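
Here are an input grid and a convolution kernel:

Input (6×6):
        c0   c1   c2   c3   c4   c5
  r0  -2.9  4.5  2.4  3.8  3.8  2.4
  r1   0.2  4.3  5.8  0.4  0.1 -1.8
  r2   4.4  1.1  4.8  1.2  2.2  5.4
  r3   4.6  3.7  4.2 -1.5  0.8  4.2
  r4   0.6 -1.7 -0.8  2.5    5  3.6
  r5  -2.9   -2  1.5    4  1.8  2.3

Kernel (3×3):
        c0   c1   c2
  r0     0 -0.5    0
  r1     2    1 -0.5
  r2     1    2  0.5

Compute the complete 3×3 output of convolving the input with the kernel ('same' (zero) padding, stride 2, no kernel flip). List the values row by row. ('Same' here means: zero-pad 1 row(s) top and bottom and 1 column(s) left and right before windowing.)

-2.6 25.6 9.9
14.8 14.85 4.05
-7.65 -4.55 16.55

Output[0,0]: The receptive field on the zero-padded input at this output position is [0 0 0 / 0 -2.9 4.5 / 0 0.2 4.3]. Elementwise product with the kernel and sum: 0·-0.5 + 0·2 + -2.9·1 + 4.5·-0.5 + 0·1 + 0.2·2 + 4.3·0.5.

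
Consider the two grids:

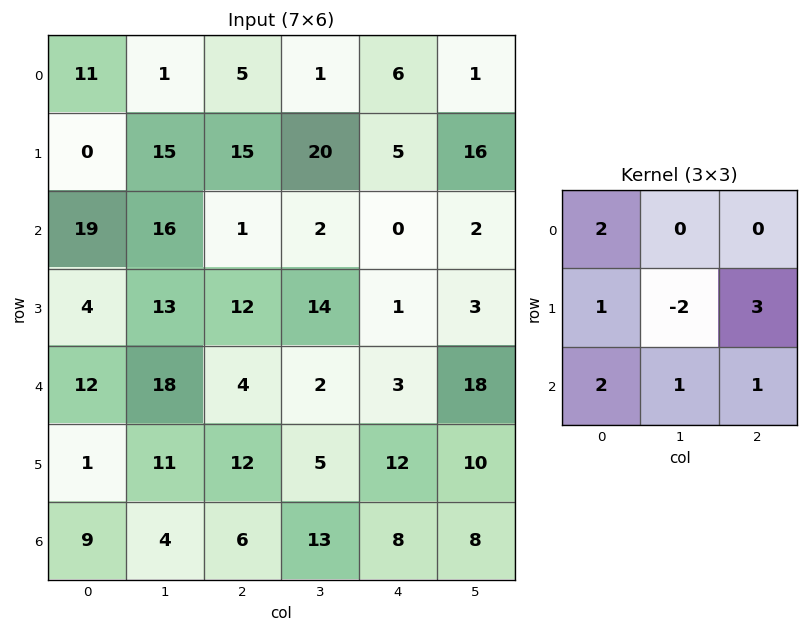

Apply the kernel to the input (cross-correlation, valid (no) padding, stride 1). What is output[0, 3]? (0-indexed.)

66

The receptive field on the input at this output position is [1 6 1 / 20 5 16 / 2 0 2]. Elementwise product with the kernel and sum: 1·2 + 20·1 + 5·-2 + 16·3 + 2·2 + 0·1 + 2·1.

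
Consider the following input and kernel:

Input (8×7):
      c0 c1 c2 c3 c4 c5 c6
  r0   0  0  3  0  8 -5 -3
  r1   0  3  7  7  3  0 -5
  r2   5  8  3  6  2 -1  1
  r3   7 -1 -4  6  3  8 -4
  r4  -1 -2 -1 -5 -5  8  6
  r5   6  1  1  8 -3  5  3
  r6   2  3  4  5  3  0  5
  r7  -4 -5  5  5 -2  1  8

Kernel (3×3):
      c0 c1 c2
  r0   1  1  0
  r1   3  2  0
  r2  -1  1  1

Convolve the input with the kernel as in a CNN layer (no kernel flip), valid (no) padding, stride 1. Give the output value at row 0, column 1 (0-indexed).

27

The receptive field on the input at this output position is [0 3 0 / 3 7 7 / 8 3 6]. Elementwise product with the kernel and sum: 0·1 + 3·1 + 3·3 + 7·2 + 8·-1 + 3·1 + 6·1.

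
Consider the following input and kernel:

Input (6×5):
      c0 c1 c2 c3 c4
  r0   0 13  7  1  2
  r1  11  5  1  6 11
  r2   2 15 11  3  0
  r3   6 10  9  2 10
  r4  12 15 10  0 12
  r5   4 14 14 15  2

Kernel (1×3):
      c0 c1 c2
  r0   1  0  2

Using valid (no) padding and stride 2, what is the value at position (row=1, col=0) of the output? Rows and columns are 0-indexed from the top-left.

The receptive field on the input at this output position is [2 15 11]. Elementwise product with the kernel and sum: 2·1 + 11·2.

24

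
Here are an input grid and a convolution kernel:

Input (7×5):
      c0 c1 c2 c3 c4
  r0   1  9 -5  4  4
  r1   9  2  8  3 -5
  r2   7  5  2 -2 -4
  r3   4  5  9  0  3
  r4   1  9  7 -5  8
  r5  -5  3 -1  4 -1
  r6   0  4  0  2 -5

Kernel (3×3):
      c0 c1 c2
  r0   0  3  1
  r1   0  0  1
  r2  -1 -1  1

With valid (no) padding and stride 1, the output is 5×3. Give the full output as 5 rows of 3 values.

Output[0,0]: The receptive field on the input at this output position is [1 9 -5 / 9 2 8 / 7 5 2]. Elementwise product with the kernel and sum: 9·3 + -5·1 + 8·1 + 7·-1 + 5·-1 + 2·1.
Output[0,1]: The receptive field on the input at this output position is [9 -5 4 / 2 8 3 / 5 2 -2]. Elementwise product with the kernel and sum: -5·3 + 4·1 + 3·1 + 5·-1 + 2·-1 + -2·1.

20 -17 7
16 11 -6
23 -17 -1
32 24 7
29 18 -15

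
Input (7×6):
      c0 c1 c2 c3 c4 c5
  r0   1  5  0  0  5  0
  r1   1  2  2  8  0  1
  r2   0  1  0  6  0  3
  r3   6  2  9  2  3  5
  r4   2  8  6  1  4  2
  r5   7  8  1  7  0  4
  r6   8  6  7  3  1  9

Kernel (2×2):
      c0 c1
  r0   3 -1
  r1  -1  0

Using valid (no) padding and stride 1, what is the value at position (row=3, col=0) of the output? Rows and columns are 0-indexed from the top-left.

The receptive field on the input at this output position is [6 2 / 2 8]. Elementwise product with the kernel and sum: 6·3 + 2·-1 + 2·-1.

14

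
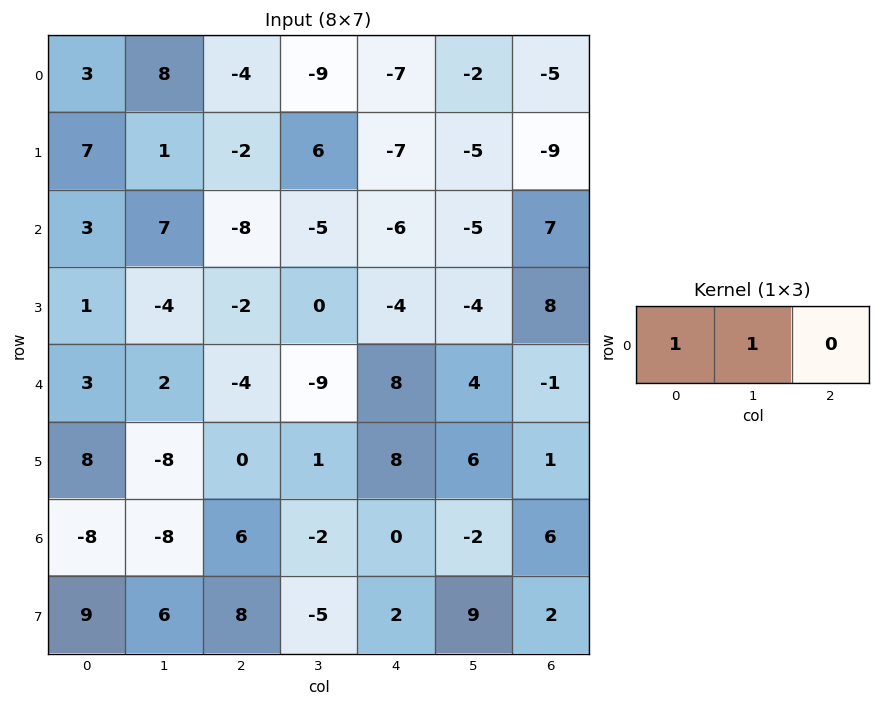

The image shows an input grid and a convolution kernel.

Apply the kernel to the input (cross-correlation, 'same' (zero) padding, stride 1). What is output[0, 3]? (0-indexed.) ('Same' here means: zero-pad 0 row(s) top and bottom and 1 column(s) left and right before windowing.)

The receptive field on the zero-padded input at this output position is [-4 -9 -7]. Elementwise product with the kernel and sum: -4·1 + -9·1.

-13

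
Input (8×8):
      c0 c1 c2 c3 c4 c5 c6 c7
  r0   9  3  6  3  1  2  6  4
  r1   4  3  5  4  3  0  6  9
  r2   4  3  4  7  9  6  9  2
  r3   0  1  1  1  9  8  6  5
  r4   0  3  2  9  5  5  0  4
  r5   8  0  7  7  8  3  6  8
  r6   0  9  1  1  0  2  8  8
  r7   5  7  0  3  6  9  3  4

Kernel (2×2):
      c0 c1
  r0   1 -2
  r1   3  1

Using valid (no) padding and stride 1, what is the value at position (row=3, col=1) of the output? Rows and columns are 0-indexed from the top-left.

The receptive field on the input at this output position is [1 1 / 3 2]. Elementwise product with the kernel and sum: 1·1 + 1·-2 + 3·3 + 2·1.

10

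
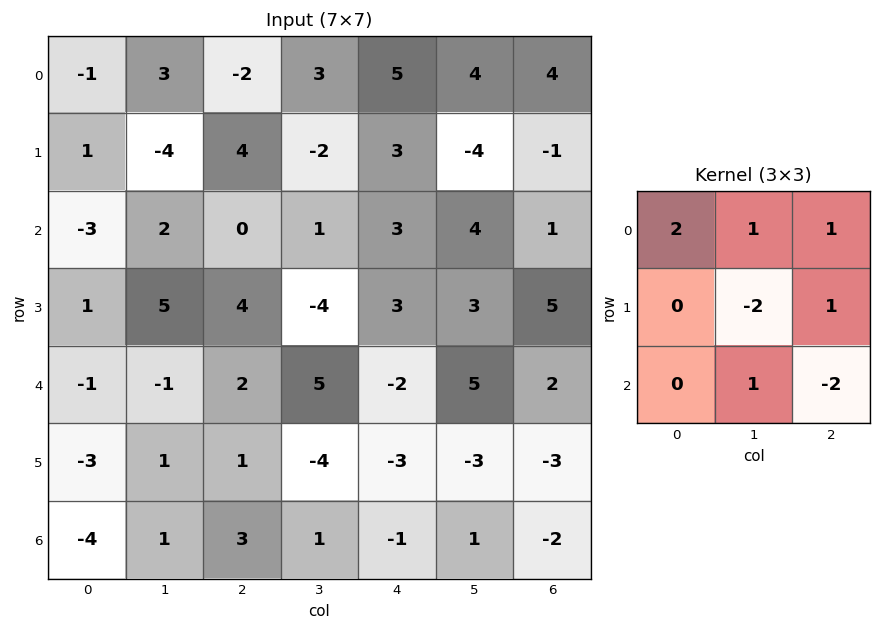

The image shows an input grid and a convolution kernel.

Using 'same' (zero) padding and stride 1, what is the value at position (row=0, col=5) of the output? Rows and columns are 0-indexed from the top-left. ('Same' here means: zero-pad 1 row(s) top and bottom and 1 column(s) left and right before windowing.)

-6

The receptive field on the zero-padded input at this output position is [0 0 0 / 5 4 4 / 3 -4 -1]. Elementwise product with the kernel and sum: 0·2 + 0·1 + 0·1 + 4·-2 + 4·1 + -4·1 + -1·-2.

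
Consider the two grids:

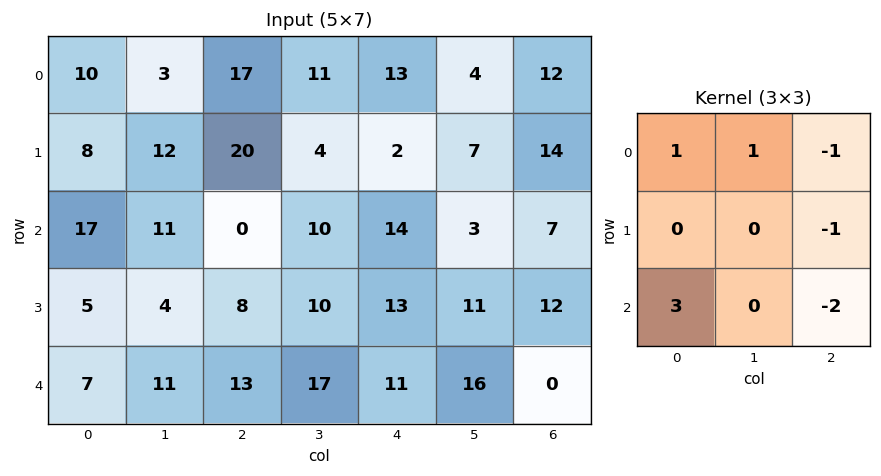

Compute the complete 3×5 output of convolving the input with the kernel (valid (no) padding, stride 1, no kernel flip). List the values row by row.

27 18 -15 37 19
-1 10 6 4 3
15 -10 0 29 31

Output[0,0]: The receptive field on the input at this output position is [10 3 17 / 8 12 20 / 17 11 0]. Elementwise product with the kernel and sum: 10·1 + 3·1 + 17·-1 + 20·-1 + 17·3 + 0·-2.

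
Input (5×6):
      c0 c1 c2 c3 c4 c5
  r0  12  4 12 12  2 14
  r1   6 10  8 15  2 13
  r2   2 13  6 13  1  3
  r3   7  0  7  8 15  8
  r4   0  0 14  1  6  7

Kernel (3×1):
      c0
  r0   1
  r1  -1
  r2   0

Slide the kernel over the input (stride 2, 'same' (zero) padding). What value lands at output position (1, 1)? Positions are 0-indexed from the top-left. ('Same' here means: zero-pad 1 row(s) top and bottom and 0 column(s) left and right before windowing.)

2

The receptive field on the zero-padded input at this output position is [8 / 6 / 7]. Elementwise product with the kernel and sum: 8·1 + 6·-1.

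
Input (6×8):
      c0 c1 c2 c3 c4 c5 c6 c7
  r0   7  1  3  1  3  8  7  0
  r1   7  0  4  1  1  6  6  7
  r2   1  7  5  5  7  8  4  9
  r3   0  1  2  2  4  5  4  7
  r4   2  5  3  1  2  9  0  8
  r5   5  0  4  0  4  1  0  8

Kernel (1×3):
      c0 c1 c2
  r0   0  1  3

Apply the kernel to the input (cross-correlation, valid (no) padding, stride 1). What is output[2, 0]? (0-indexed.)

The receptive field on the input at this output position is [1 7 5]. Elementwise product with the kernel and sum: 7·1 + 5·3.

22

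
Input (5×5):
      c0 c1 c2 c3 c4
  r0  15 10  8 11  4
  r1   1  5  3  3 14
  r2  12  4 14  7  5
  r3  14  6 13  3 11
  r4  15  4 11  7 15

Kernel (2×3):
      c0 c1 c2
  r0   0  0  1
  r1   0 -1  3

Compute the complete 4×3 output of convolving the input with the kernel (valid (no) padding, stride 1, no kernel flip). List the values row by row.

Output[0,0]: The receptive field on the input at this output position is [15 10 8 / 1 5 3]. Elementwise product with the kernel and sum: 8·1 + 5·-1 + 3·3.
Output[0,1]: The receptive field on the input at this output position is [10 8 11 / 5 3 3]. Elementwise product with the kernel and sum: 11·1 + 3·-1 + 3·3.

12 17 43
41 10 22
47 3 35
42 13 49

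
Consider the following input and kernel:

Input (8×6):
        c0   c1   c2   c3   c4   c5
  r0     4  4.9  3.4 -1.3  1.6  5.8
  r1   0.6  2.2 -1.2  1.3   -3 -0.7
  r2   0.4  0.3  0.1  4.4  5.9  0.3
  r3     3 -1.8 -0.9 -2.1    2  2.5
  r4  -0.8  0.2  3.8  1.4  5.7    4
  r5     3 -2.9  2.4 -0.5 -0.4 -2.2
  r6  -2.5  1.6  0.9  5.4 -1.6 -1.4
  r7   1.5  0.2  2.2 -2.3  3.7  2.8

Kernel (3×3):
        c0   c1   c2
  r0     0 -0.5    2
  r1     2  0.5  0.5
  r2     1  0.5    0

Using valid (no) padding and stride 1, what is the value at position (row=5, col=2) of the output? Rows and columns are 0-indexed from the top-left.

4.2

The receptive field on the input at this output position is [2.4 -0.5 -0.4 / 0.9 5.4 -1.6 / 2.2 -2.3 3.7]. Elementwise product with the kernel and sum: -0.5·-0.5 + -0.4·2 + 0.9·2 + 5.4·0.5 + -1.6·0.5 + 2.2·1 + -2.3·0.5.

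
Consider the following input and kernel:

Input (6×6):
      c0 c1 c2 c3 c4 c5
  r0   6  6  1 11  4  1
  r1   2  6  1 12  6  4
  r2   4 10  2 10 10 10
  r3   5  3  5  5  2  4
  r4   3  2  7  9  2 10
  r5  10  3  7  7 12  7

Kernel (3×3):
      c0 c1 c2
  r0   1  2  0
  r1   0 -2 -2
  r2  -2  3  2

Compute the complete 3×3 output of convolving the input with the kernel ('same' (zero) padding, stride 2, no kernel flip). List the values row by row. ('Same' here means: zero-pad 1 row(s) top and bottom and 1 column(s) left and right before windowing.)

Output[0,0]: The receptive field on the zero-padded input at this output position is [0 0 0 / 0 6 6 / 0 2 6]. Elementwise product with the kernel and sum: 0·1 + 0·2 + 6·-2 + 6·-2 + 0·-2 + 2·3 + 6·2.

-6 -9 -8
-3 3 -12
36 10 21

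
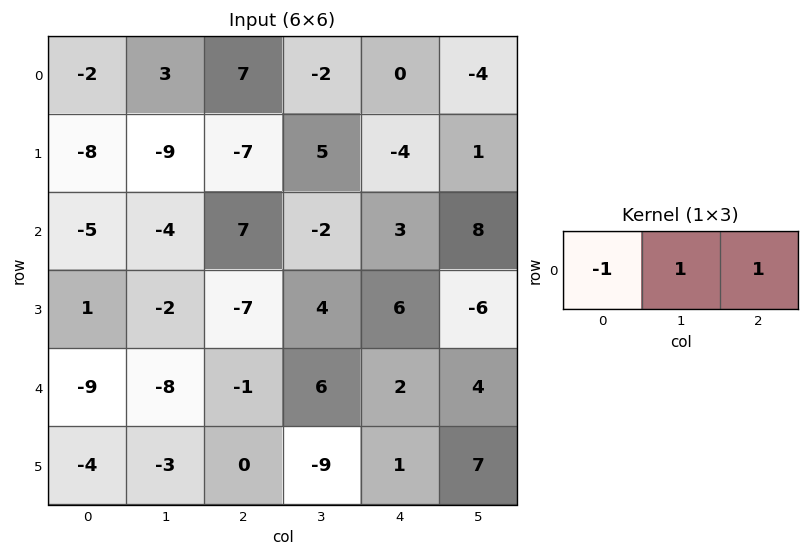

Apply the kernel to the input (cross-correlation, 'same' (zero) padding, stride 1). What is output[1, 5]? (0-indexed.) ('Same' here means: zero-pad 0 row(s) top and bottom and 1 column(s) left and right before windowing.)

5

The receptive field on the zero-padded input at this output position is [-4 1 0]. Elementwise product with the kernel and sum: -4·-1 + 1·1 + 0·1.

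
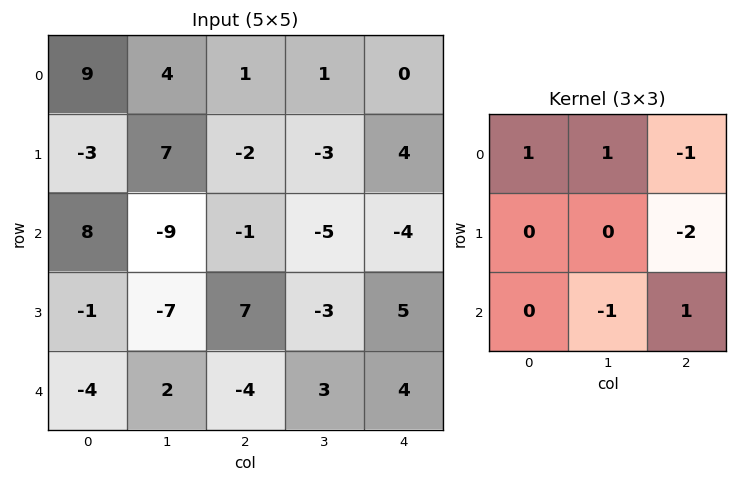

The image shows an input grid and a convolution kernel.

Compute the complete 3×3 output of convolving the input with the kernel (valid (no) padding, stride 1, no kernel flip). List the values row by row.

Output[0,0]: The receptive field on the input at this output position is [9 4 1 / -3 7 -2 / 8 -9 -1]. Elementwise product with the kernel and sum: 9·1 + 4·1 + 1·-1 + -2·-2 + -9·-1 + -1·1.
Output[0,1]: The receptive field on the input at this output position is [4 1 1 / 7 -2 -3 / -9 -1 -5]. Elementwise product with the kernel and sum: 4·1 + 1·1 + 1·-1 + -3·-2 + -1·-1 + -5·1.

24 6 -5
22 8 7
-20 8 -11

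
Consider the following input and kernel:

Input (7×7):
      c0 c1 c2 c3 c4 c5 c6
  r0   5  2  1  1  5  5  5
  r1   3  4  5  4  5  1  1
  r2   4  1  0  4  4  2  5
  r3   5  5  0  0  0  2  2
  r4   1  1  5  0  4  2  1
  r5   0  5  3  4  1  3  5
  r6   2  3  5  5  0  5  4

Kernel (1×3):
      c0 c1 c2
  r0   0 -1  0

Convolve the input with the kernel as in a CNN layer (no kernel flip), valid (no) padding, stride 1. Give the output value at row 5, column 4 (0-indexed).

The receptive field on the input at this output position is [1 3 5]. Elementwise product with the kernel and sum: 3·-1.

-3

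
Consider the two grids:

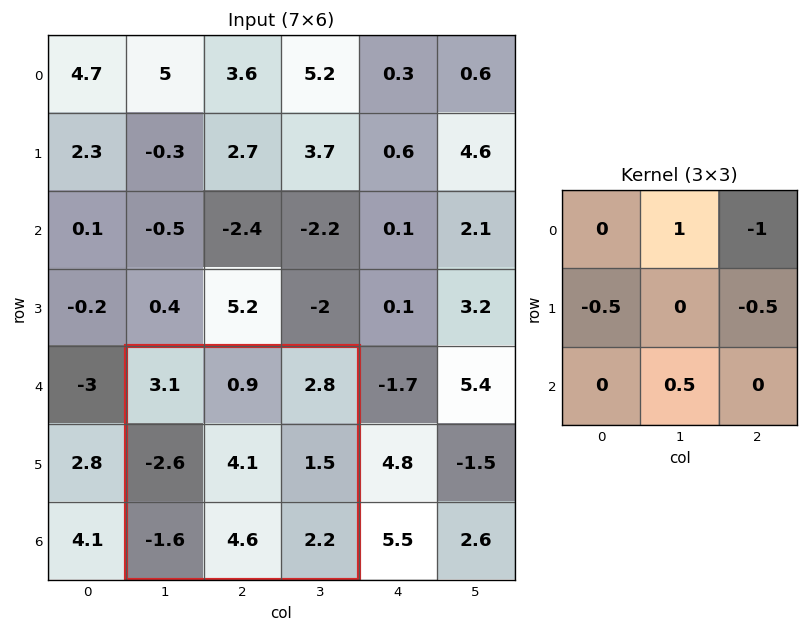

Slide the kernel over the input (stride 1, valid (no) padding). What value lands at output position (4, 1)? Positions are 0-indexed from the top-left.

0.95

The receptive field on the input at this output position is [3.1 0.9 2.8 / -2.6 4.1 1.5 / -1.6 4.6 2.2]. Elementwise product with the kernel and sum: 0.9·1 + 2.8·-1 + -2.6·-0.5 + 1.5·-0.5 + 4.6·0.5.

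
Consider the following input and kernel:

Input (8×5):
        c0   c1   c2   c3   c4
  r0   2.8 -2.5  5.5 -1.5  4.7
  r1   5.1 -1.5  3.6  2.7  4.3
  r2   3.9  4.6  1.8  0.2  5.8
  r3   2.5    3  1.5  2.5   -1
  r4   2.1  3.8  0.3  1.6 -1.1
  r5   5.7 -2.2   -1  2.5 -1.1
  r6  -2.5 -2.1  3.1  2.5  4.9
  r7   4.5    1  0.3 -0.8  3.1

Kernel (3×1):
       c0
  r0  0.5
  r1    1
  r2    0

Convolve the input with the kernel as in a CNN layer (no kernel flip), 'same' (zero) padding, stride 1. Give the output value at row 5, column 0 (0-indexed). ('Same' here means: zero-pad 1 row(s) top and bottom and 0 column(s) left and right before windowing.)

6.75

The receptive field on the zero-padded input at this output position is [2.1 / 5.7 / -2.5]. Elementwise product with the kernel and sum: 2.1·0.5 + 5.7·1.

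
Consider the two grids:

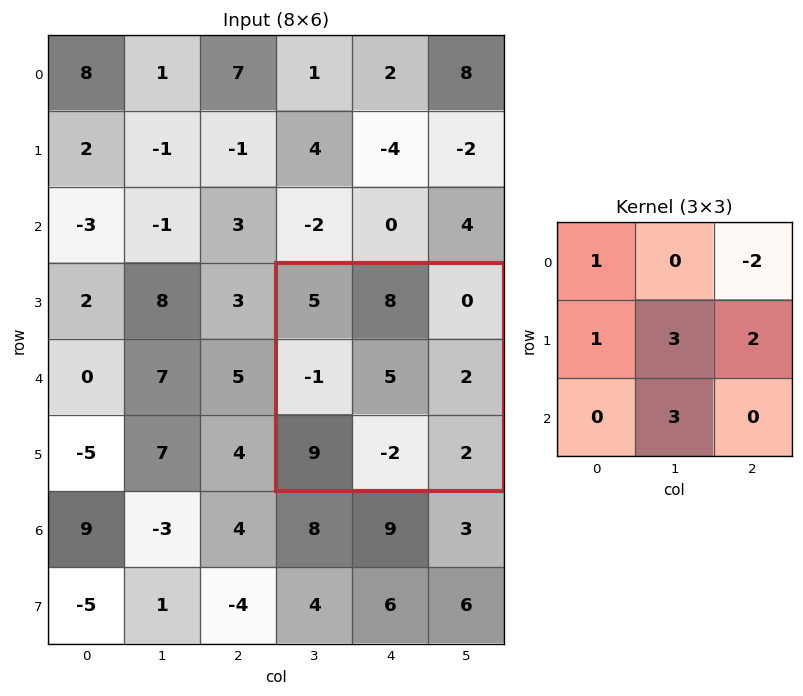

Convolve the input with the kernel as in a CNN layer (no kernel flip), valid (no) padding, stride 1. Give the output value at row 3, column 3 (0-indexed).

The receptive field on the input at this output position is [5 8 0 / -1 5 2 / 9 -2 2]. Elementwise product with the kernel and sum: 5·1 + 0·-2 + -1·1 + 5·3 + 2·2 + -2·3.

17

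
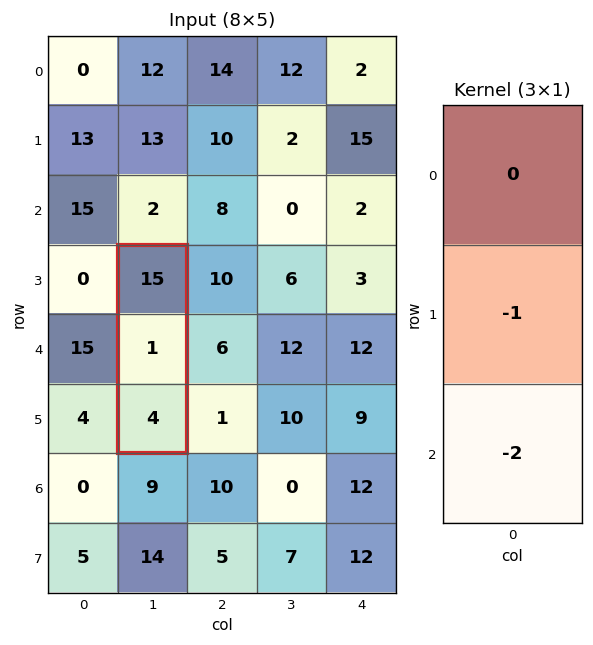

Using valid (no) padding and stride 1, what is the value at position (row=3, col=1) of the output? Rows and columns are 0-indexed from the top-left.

The receptive field on the input at this output position is [15 / 1 / 4]. Elementwise product with the kernel and sum: 1·-1 + 4·-2.

-9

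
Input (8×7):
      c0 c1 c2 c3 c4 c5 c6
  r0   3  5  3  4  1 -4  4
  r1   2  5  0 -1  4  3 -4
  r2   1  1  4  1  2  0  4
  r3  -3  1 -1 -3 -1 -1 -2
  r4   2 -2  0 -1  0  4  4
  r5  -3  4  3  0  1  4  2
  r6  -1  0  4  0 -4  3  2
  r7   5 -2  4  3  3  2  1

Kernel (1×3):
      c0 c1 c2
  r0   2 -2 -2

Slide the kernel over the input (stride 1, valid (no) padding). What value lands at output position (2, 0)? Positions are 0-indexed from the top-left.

-8

The receptive field on the input at this output position is [1 1 4]. Elementwise product with the kernel and sum: 1·2 + 1·-2 + 4·-2.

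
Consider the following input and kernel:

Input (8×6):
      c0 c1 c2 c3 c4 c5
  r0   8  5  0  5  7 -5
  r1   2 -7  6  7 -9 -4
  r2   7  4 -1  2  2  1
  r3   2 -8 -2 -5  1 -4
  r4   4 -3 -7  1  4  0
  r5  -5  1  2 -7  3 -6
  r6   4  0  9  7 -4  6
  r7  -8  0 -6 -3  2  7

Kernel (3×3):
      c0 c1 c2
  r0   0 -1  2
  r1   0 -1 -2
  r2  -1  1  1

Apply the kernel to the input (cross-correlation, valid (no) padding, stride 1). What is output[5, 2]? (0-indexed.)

19

The receptive field on the input at this output position is [2 -7 3 / 9 7 -4 / -6 -3 2]. Elementwise product with the kernel and sum: -7·-1 + 3·2 + 7·-1 + -4·-2 + -6·-1 + -3·1 + 2·1.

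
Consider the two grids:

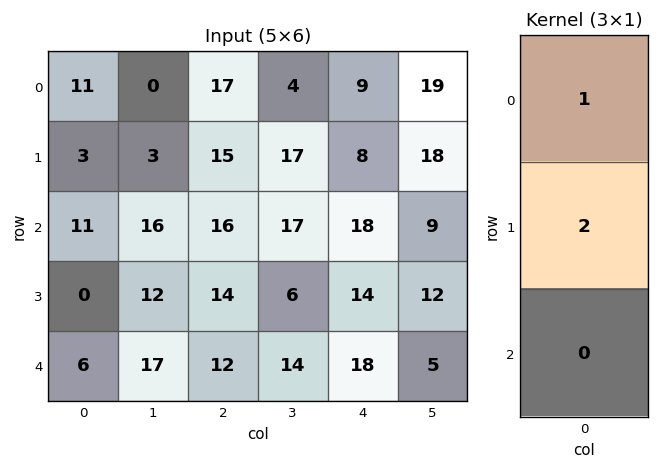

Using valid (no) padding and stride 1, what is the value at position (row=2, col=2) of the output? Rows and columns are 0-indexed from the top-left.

The receptive field on the input at this output position is [16 / 14 / 12]. Elementwise product with the kernel and sum: 16·1 + 14·2.

44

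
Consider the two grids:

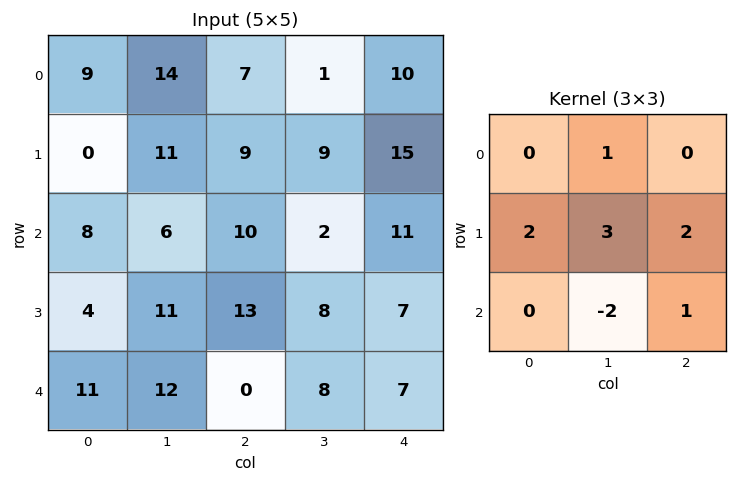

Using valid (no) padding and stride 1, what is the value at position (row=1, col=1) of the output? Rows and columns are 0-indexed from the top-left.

The receptive field on the input at this output position is [11 9 9 / 6 10 2 / 11 13 8]. Elementwise product with the kernel and sum: 9·1 + 6·2 + 10·3 + 2·2 + 13·-2 + 8·1.

37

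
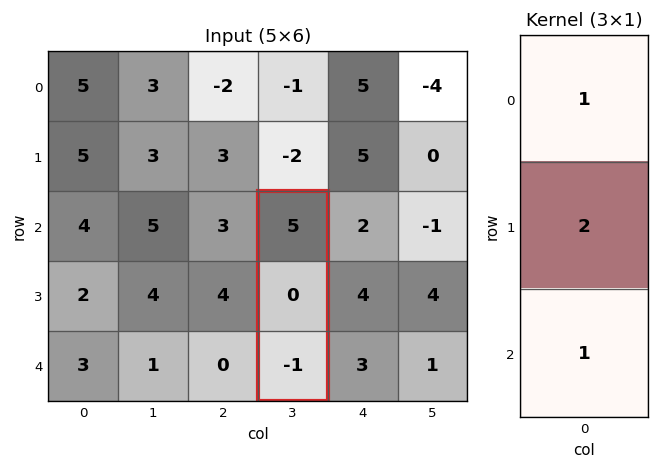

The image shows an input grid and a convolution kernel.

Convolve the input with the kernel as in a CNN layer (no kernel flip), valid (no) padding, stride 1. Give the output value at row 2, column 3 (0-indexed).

4

The receptive field on the input at this output position is [5 / 0 / -1]. Elementwise product with the kernel and sum: 5·1 + 0·2 + -1·1.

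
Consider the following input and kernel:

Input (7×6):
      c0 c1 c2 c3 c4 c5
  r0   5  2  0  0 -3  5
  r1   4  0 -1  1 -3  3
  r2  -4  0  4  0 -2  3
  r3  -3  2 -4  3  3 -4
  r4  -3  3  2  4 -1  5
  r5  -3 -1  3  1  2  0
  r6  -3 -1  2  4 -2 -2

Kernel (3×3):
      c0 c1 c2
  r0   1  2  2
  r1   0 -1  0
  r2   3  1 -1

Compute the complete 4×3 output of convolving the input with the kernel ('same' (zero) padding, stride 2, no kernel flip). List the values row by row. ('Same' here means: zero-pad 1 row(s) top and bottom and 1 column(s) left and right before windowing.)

-1 -2 0
7 -5 19
-1 -3 7
-5 5 7

Output[0,0]: The receptive field on the zero-padded input at this output position is [0 0 0 / 0 5 2 / 0 4 0]. Elementwise product with the kernel and sum: 0·1 + 0·2 + 0·2 + 5·-1 + 0·3 + 4·1 + 0·-1.
Output[0,1]: The receptive field on the zero-padded input at this output position is [0 0 0 / 2 0 0 / 0 -1 1]. Elementwise product with the kernel and sum: 0·1 + 0·2 + 0·2 + 0·-1 + 0·3 + -1·1 + 1·-1.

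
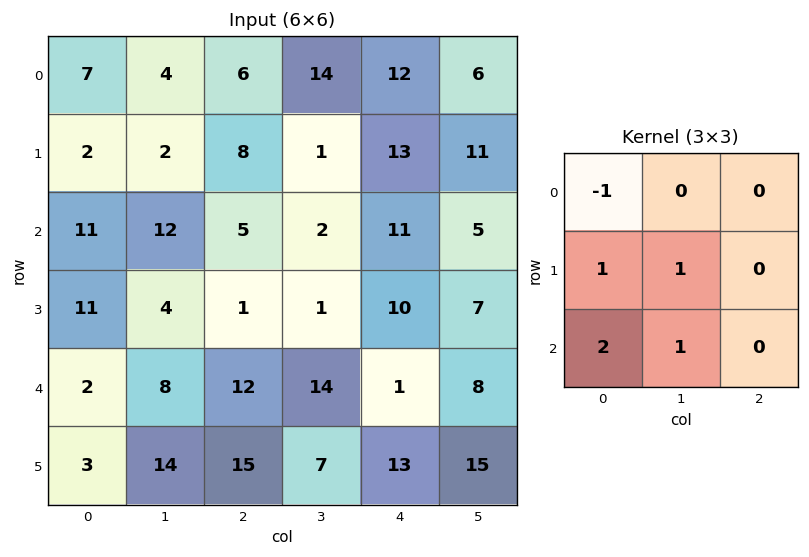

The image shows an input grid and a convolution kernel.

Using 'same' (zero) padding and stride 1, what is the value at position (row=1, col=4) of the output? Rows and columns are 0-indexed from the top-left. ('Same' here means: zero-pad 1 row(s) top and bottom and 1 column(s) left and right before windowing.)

The receptive field on the zero-padded input at this output position is [14 12 6 / 1 13 11 / 2 11 5]. Elementwise product with the kernel and sum: 14·-1 + 1·1 + 13·1 + 2·2 + 11·1.

15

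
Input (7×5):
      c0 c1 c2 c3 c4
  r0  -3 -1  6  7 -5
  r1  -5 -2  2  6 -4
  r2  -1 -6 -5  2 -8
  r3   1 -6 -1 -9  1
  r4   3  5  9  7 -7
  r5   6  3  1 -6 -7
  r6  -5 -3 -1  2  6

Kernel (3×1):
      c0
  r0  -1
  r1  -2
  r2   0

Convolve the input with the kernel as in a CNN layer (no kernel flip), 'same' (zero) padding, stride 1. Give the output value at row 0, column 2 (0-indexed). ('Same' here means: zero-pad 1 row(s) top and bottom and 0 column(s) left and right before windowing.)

-12

The receptive field on the zero-padded input at this output position is [0 / 6 / 2]. Elementwise product with the kernel and sum: 0·-1 + 6·-2.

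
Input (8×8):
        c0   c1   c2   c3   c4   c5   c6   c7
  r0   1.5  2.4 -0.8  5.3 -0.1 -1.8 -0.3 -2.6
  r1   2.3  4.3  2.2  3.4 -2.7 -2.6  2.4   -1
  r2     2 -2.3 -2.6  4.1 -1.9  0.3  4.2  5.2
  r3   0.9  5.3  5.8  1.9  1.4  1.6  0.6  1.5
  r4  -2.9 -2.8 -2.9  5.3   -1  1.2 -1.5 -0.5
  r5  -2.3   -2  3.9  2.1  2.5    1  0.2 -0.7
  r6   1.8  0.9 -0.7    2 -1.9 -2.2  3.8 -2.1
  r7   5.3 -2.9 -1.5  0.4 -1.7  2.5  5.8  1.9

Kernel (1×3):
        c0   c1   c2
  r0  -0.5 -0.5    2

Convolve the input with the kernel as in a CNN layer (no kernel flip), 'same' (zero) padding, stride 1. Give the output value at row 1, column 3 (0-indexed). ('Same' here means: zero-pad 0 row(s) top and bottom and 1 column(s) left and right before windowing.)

-8.2

The receptive field on the zero-padded input at this output position is [2.2 3.4 -2.7]. Elementwise product with the kernel and sum: 2.2·-0.5 + 3.4·-0.5 + -2.7·2.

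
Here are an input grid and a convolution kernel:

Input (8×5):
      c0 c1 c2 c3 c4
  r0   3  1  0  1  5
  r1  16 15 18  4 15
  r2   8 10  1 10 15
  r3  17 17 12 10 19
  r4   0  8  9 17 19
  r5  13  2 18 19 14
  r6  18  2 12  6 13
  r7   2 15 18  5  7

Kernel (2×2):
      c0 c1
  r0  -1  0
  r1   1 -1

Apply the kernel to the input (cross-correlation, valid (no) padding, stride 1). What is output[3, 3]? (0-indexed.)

The receptive field on the input at this output position is [10 19 / 17 19]. Elementwise product with the kernel and sum: 10·-1 + 17·1 + 19·-1.

-12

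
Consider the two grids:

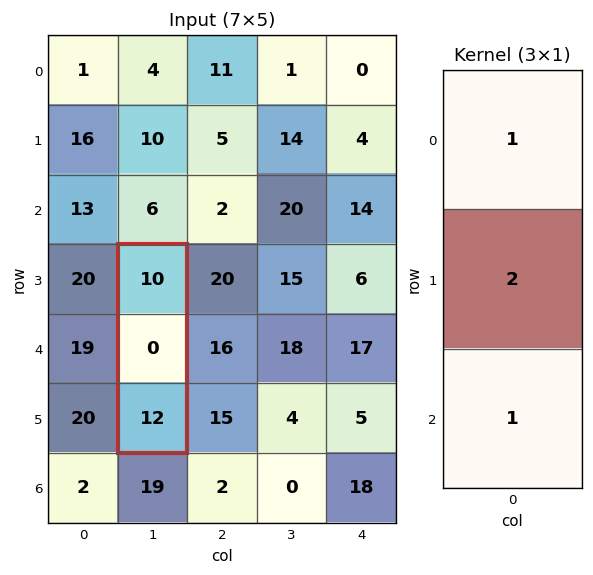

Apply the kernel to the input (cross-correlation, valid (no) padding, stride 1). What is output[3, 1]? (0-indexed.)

22

The receptive field on the input at this output position is [10 / 0 / 12]. Elementwise product with the kernel and sum: 10·1 + 0·2 + 12·1.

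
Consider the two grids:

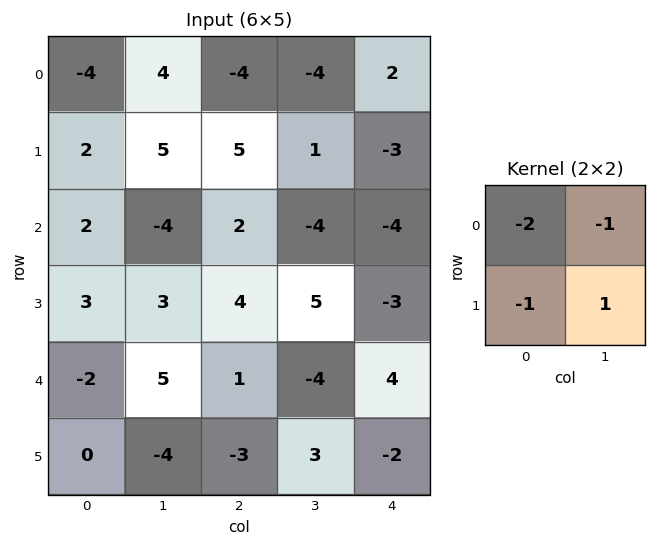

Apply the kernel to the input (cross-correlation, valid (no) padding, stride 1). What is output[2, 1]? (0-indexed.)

7

The receptive field on the input at this output position is [-4 2 / 3 4]. Elementwise product with the kernel and sum: -4·-2 + 2·-1 + 3·-1 + 4·1.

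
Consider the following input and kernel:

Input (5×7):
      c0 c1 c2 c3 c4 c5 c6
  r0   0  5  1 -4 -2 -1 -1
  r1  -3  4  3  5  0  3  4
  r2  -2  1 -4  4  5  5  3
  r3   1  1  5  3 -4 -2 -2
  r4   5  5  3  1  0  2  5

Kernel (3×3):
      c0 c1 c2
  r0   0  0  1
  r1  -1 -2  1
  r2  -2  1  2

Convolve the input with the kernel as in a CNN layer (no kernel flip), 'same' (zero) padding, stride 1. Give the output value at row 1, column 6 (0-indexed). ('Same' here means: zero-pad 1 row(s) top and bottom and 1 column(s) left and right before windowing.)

The receptive field on the zero-padded input at this output position is [-1 -1 0 / 3 4 0 / 5 3 0]. Elementwise product with the kernel and sum: 0·1 + 3·-1 + 4·-2 + 0·1 + 5·-2 + 3·1 + 0·2.

-18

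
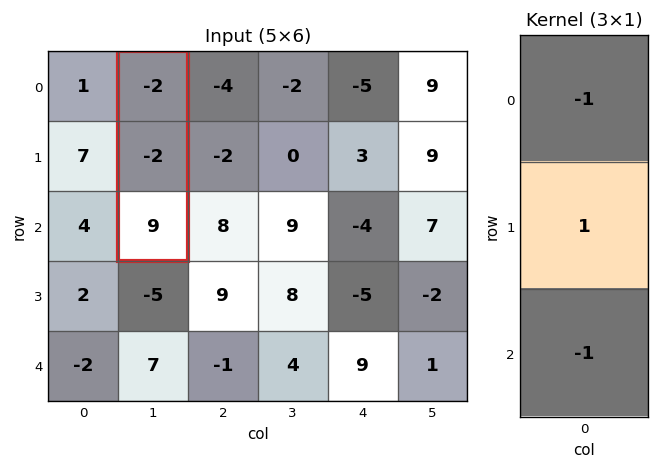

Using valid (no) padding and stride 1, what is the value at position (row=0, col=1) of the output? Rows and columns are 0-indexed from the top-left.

The receptive field on the input at this output position is [-2 / -2 / 9]. Elementwise product with the kernel and sum: -2·-1 + -2·1 + 9·-1.

-9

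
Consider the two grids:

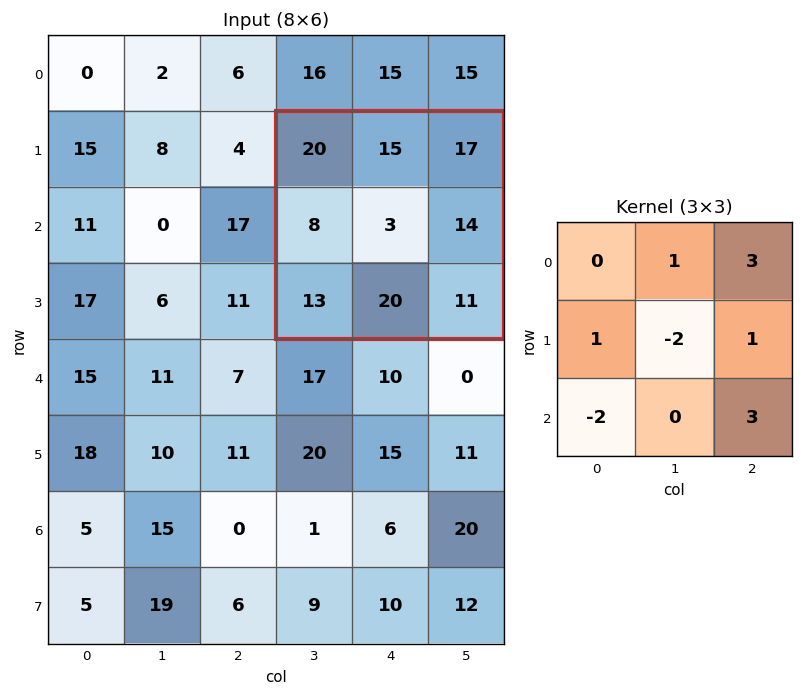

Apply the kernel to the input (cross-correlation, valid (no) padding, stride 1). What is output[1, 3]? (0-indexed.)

89

The receptive field on the input at this output position is [20 15 17 / 8 3 14 / 13 20 11]. Elementwise product with the kernel and sum: 15·1 + 17·3 + 8·1 + 3·-2 + 14·1 + 13·-2 + 11·3.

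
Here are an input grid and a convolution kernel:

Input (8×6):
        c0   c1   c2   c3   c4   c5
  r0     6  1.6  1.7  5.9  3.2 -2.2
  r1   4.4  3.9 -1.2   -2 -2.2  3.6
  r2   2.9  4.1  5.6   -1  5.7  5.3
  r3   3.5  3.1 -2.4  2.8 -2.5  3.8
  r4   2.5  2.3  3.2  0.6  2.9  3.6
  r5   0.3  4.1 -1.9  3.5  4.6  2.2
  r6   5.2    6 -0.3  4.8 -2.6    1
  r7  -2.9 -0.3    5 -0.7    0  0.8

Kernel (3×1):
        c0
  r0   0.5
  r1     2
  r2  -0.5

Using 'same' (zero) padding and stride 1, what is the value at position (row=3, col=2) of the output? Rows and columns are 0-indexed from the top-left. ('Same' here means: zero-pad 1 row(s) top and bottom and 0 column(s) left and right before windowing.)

The receptive field on the zero-padded input at this output position is [5.6 / -2.4 / 3.2]. Elementwise product with the kernel and sum: 5.6·0.5 + -2.4·2 + 3.2·-0.5.

-3.6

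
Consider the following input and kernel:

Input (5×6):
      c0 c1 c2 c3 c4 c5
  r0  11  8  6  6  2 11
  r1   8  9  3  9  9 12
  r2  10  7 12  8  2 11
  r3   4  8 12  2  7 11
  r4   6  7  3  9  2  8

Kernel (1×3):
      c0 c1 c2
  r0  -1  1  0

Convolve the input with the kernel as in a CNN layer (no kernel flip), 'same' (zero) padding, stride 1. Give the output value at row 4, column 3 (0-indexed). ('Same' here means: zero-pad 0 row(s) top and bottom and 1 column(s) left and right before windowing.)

The receptive field on the zero-padded input at this output position is [3 9 2]. Elementwise product with the kernel and sum: 3·-1 + 9·1.

6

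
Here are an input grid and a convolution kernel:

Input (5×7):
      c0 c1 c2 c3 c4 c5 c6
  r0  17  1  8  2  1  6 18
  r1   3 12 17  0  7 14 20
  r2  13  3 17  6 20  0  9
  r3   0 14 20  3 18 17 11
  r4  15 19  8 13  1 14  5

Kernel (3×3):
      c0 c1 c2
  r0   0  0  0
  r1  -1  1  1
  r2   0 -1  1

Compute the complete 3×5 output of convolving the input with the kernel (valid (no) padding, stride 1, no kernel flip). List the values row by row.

Output[0,0]: The receptive field on the input at this output position is [17 1 8 / 3 12 17 / 13 3 17]. Elementwise product with the kernel and sum: 3·-1 + 12·1 + 17·1 + 3·-1 + 17·1.
Output[0,1]: The receptive field on the input at this output position is [1 8 2 / 12 17 0 / 3 17 6]. Elementwise product with the kernel and sum: 12·-1 + 17·1 + 0·1 + 17·-1 + 6·1.

40 -6 4 1 36
13 3 24 13 -17
23 14 -11 45 1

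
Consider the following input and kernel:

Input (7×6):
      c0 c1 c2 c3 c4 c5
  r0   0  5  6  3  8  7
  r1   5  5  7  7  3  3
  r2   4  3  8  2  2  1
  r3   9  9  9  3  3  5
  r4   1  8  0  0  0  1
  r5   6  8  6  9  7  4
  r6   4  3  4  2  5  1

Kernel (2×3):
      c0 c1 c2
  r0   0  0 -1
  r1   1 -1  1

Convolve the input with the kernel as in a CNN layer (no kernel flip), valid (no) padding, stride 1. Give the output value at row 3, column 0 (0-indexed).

The receptive field on the input at this output position is [9 9 9 / 1 8 0]. Elementwise product with the kernel and sum: 9·-1 + 1·1 + 8·-1 + 0·1.

-16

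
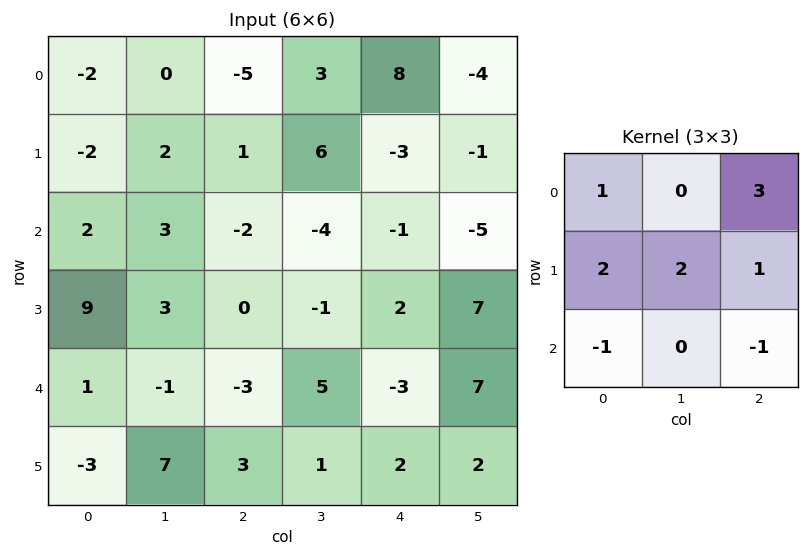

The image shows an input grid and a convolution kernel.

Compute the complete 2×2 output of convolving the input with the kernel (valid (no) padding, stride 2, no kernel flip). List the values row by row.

Output[0,0]: The receptive field on the input at this output position is [-2 0 -5 / -2 2 1 / 2 3 -2]. Elementwise product with the kernel and sum: -2·1 + -5·3 + -2·2 + 2·2 + 1·1 + 2·-1 + -2·-1.

-16 33
22 1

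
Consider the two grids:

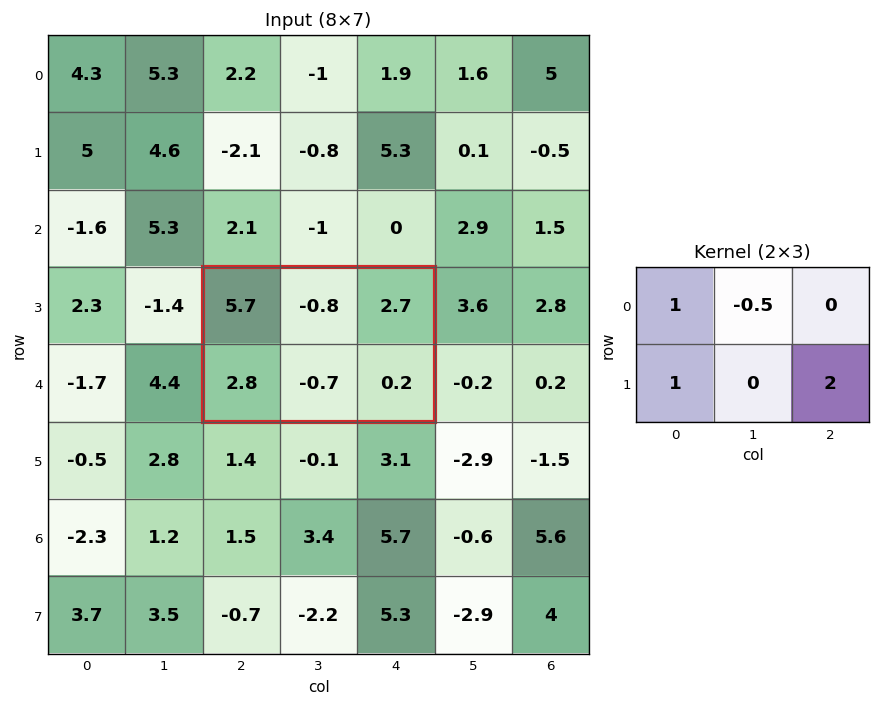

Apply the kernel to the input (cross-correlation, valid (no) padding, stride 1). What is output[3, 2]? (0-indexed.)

The receptive field on the input at this output position is [5.7 -0.8 2.7 / 2.8 -0.7 0.2]. Elementwise product with the kernel and sum: 5.7·1 + -0.8·-0.5 + 2.8·1 + 0.2·2.

9.3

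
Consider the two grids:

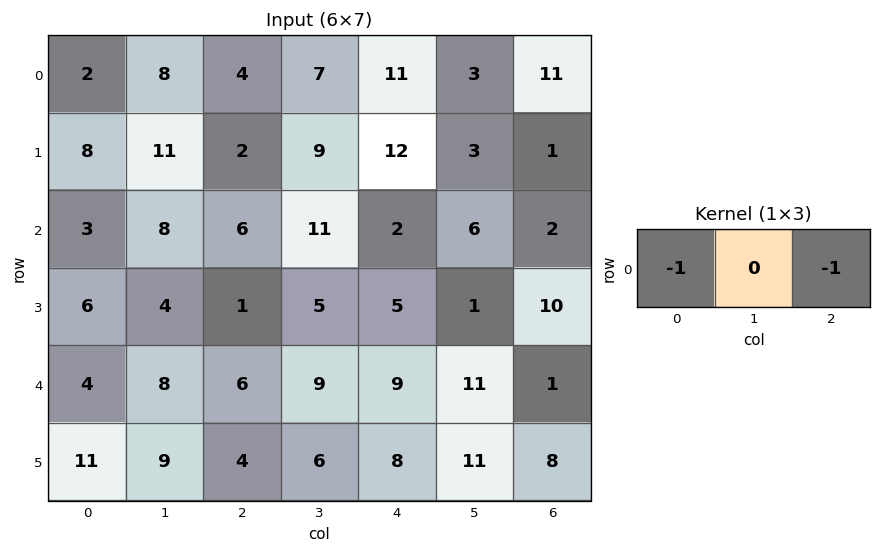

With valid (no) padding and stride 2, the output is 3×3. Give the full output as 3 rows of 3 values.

-6 -15 -22
-9 -8 -4
-10 -15 -10

Output[0,0]: The receptive field on the input at this output position is [2 8 4]. Elementwise product with the kernel and sum: 2·-1 + 4·-1.
Output[0,1]: The receptive field on the input at this output position is [4 7 11]. Elementwise product with the kernel and sum: 4·-1 + 11·-1.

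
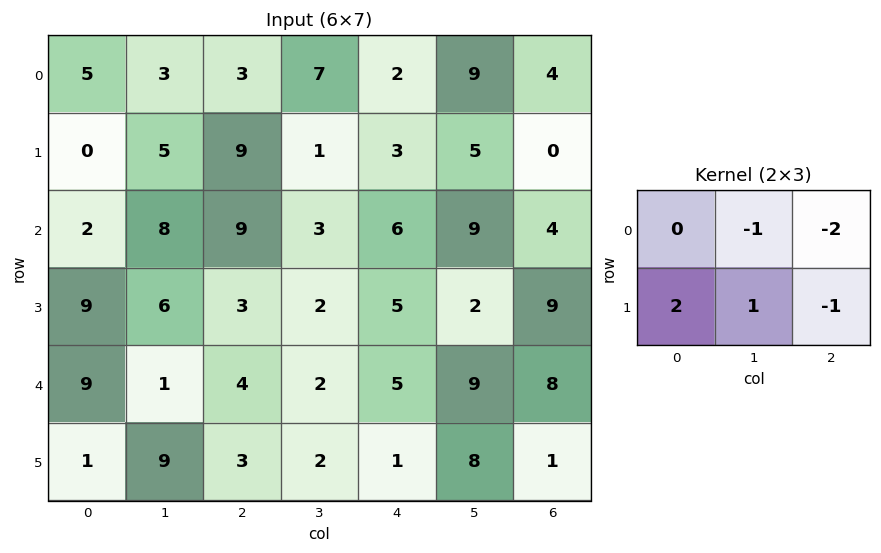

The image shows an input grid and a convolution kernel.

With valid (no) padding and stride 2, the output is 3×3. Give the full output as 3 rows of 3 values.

Output[0,0]: The receptive field on the input at this output position is [5 3 3 / 0 5 9]. Elementwise product with the kernel and sum: 3·-1 + 3·-2 + 0·2 + 5·1 + 9·-1.

-13 5 -6
-5 -12 -14
-1 -5 -16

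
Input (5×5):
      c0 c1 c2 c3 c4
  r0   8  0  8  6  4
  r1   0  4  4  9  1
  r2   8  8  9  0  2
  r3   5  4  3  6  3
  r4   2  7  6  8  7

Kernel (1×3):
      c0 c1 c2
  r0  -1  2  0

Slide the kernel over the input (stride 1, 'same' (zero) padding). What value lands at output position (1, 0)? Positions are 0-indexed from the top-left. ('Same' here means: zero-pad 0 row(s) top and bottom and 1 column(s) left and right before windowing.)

The receptive field on the zero-padded input at this output position is [0 0 4]. Elementwise product with the kernel and sum: 0·-1 + 0·2.

0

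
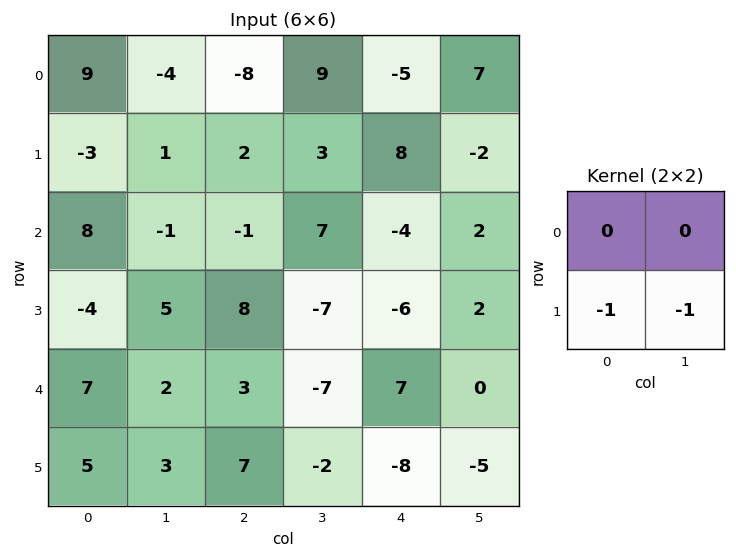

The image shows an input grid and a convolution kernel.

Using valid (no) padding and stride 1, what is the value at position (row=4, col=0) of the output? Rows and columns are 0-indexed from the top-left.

The receptive field on the input at this output position is [7 2 / 5 3]. Elementwise product with the kernel and sum: 5·-1 + 3·-1.

-8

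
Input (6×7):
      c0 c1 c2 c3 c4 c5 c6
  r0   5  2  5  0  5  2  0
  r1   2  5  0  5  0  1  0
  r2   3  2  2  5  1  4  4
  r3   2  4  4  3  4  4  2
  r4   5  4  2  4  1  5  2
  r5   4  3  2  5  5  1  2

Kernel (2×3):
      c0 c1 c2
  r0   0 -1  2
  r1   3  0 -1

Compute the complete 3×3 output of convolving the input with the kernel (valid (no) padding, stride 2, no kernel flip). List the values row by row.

14 10 -2
4 5 14
10 -1 12

Output[0,0]: The receptive field on the input at this output position is [5 2 5 / 2 5 0]. Elementwise product with the kernel and sum: 2·-1 + 5·2 + 2·3 + 0·-1.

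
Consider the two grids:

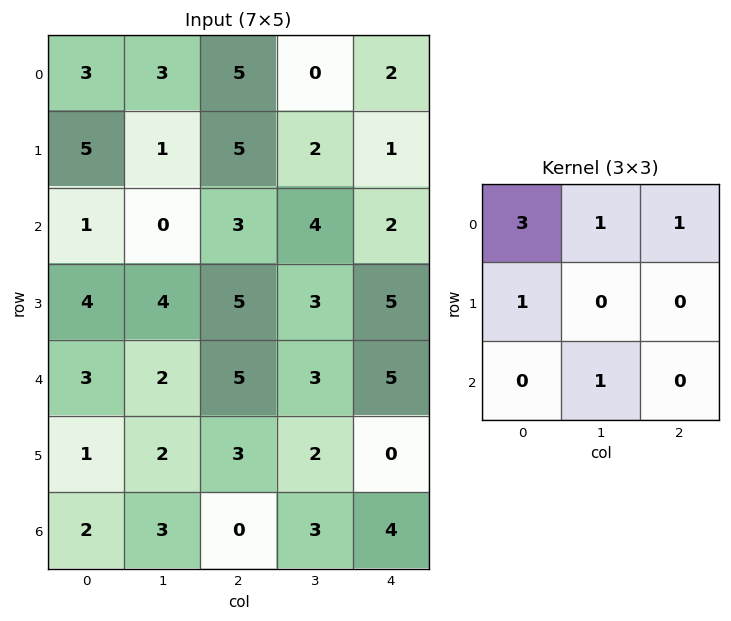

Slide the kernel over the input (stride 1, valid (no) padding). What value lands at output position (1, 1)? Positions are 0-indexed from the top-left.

15

The receptive field on the input at this output position is [1 5 2 / 0 3 4 / 4 5 3]. Elementwise product with the kernel and sum: 1·3 + 5·1 + 2·1 + 0·1 + 5·1.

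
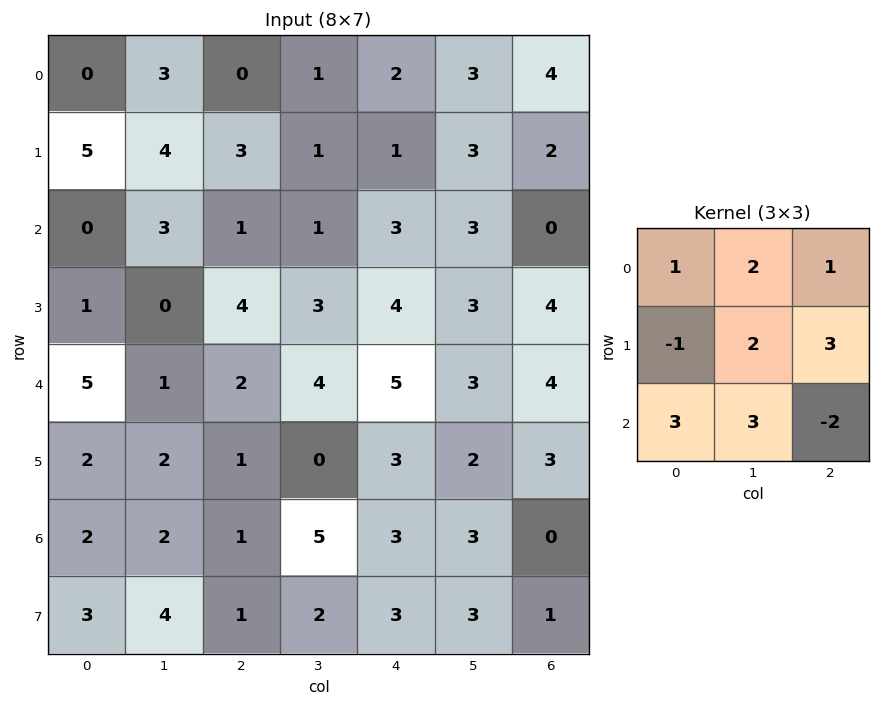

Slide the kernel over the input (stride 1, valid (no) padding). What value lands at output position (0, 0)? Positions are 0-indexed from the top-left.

25

The receptive field on the input at this output position is [0 3 0 / 5 4 3 / 0 3 1]. Elementwise product with the kernel and sum: 0·1 + 3·2 + 0·1 + 5·-1 + 4·2 + 3·3 + 0·3 + 3·3 + 1·-2.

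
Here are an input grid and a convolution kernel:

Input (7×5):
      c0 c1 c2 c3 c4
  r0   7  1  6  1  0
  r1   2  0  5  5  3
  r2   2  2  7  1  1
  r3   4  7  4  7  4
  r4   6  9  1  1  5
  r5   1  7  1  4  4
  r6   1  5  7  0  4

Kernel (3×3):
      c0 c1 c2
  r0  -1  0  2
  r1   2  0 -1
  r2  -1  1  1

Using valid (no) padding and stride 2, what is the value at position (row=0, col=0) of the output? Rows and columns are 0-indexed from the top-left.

11

The receptive field on the input at this output position is [7 1 6 / 2 0 5 / 2 2 7]. Elementwise product with the kernel and sum: 7·-1 + 6·2 + 2·2 + 5·-1 + 2·-1 + 2·1 + 7·1.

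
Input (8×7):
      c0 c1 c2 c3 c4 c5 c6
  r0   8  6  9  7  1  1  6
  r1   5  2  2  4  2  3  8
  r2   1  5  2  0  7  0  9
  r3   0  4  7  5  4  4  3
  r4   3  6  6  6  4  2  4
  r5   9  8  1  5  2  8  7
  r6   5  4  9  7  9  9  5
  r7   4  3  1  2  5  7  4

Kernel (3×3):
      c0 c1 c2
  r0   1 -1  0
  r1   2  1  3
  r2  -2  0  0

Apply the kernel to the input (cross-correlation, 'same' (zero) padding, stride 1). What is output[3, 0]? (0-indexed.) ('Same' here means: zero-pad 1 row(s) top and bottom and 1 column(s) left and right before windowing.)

The receptive field on the zero-padded input at this output position is [0 1 5 / 0 0 4 / 0 3 6]. Elementwise product with the kernel and sum: 0·1 + 1·-1 + 0·2 + 0·1 + 4·3 + 0·-2.

11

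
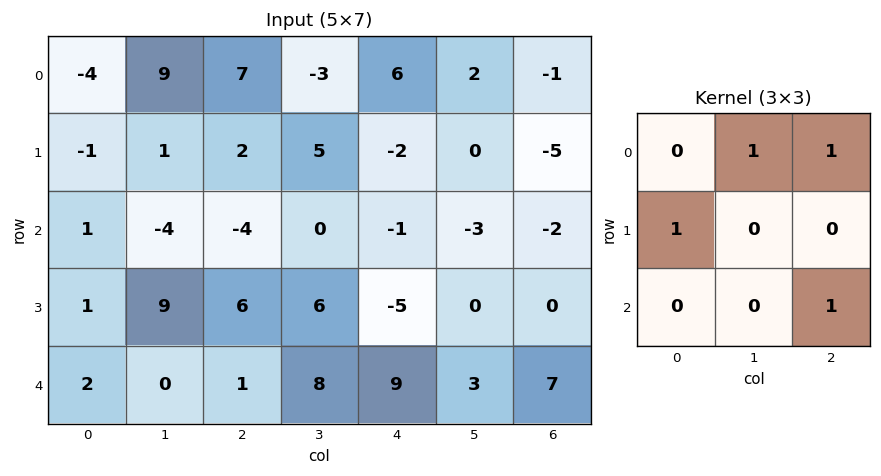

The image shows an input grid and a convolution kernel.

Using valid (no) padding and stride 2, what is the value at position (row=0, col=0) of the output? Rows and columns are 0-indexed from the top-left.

11

The receptive field on the input at this output position is [-4 9 7 / -1 1 2 / 1 -4 -4]. Elementwise product with the kernel and sum: 9·1 + 7·1 + -1·1 + -4·1.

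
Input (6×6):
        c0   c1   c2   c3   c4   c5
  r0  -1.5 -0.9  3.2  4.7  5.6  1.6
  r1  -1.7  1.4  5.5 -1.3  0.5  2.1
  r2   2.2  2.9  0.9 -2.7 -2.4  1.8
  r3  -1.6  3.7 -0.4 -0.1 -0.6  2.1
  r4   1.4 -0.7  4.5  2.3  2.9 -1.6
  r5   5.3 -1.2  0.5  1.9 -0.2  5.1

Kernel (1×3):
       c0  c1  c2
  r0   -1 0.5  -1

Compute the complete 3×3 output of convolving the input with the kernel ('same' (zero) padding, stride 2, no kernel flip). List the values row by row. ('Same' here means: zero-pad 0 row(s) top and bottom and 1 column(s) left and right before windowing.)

0.15 -2.2 -3.5
-1.8 0.25 -0.3
1.4 0.65 0.75

Output[0,0]: The receptive field on the zero-padded input at this output position is [0 -1.5 -0.9]. Elementwise product with the kernel and sum: 0·-1 + -1.5·0.5 + -0.9·-1.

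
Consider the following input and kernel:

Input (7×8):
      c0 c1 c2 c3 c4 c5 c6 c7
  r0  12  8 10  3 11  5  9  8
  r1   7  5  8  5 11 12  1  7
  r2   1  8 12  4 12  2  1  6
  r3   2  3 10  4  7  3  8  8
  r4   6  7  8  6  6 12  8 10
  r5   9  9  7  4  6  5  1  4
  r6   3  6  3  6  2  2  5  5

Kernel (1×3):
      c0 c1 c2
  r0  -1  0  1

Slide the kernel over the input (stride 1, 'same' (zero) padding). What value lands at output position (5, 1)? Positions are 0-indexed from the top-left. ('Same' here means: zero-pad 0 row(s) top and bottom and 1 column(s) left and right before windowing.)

The receptive field on the zero-padded input at this output position is [9 9 7]. Elementwise product with the kernel and sum: 9·-1 + 7·1.

-2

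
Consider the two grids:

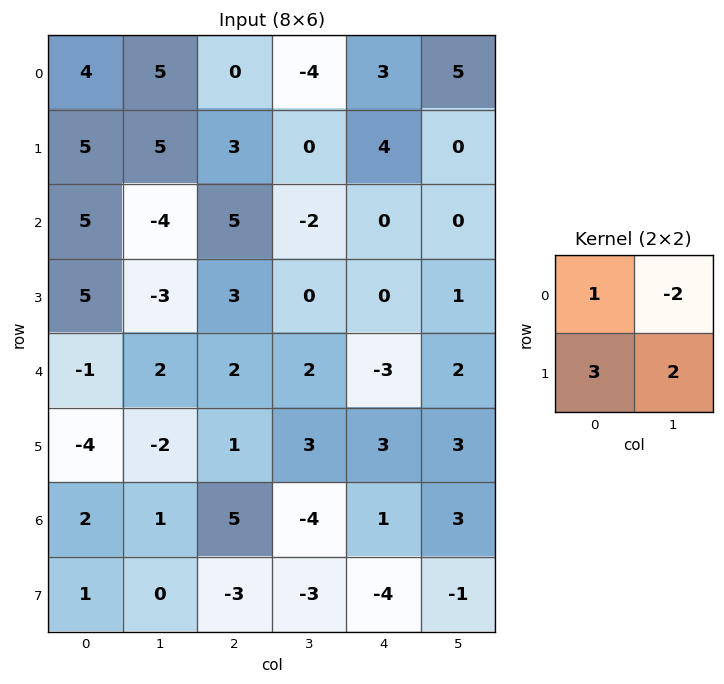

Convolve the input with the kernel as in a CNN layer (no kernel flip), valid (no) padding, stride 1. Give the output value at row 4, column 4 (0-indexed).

The receptive field on the input at this output position is [-3 2 / 3 3]. Elementwise product with the kernel and sum: -3·1 + 2·-2 + 3·3 + 3·2.

8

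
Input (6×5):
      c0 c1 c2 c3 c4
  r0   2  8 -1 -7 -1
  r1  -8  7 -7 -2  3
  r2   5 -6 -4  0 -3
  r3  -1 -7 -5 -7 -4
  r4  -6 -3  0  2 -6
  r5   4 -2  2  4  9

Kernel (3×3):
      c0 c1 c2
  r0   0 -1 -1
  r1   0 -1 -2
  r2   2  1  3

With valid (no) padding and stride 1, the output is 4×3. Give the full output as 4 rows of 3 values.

Output[0,0]: The receptive field on the input at this output position is [2 8 -1 / -8 7 -7 / 5 -6 -4]. Elementwise product with the kernel and sum: 8·-1 + -1·-1 + 7·-1 + -7·-2 + 5·2 + -6·1 + -4·3.
Output[0,1]: The receptive field on the input at this output position is [8 -1 -7 / 7 -7 -2 / -6 -4 0]. Elementwise product with the kernel and sum: -1·-1 + -7·-1 + -7·-1 + -2·-2 + -6·2 + -4·1 + 0·3.

-8 3 -13
-10 -27 -24
12 23 2
27 18 56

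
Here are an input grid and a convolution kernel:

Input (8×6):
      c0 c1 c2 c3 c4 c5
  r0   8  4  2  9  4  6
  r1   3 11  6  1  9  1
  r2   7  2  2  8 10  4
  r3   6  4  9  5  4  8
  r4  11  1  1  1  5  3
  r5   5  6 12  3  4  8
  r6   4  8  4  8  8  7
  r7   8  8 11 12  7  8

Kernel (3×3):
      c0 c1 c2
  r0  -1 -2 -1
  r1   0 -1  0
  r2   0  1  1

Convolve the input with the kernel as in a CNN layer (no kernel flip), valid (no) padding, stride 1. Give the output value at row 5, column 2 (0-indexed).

The receptive field on the input at this output position is [12 3 4 / 4 8 8 / 11 12 7]. Elementwise product with the kernel and sum: 12·-1 + 3·-2 + 4·-1 + 8·-1 + 12·1 + 7·1.

-11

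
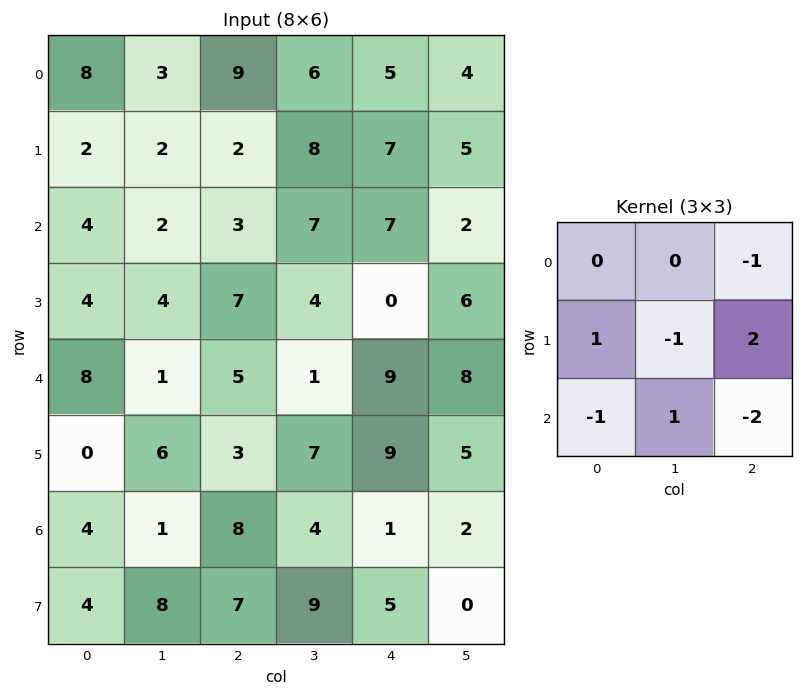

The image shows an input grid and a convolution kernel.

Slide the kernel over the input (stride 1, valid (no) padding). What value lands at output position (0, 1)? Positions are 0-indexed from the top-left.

The receptive field on the input at this output position is [3 9 6 / 2 2 8 / 2 3 7]. Elementwise product with the kernel and sum: 6·-1 + 2·1 + 2·-1 + 8·2 + 2·-1 + 3·1 + 7·-2.

-3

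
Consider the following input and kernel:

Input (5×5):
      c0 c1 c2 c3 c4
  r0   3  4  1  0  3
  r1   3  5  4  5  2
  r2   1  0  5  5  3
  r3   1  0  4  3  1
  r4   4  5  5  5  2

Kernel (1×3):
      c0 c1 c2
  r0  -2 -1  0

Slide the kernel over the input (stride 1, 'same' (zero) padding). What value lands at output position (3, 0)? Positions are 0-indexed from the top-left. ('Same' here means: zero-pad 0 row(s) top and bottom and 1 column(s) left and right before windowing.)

-1

The receptive field on the zero-padded input at this output position is [0 1 0]. Elementwise product with the kernel and sum: 0·-2 + 1·-1.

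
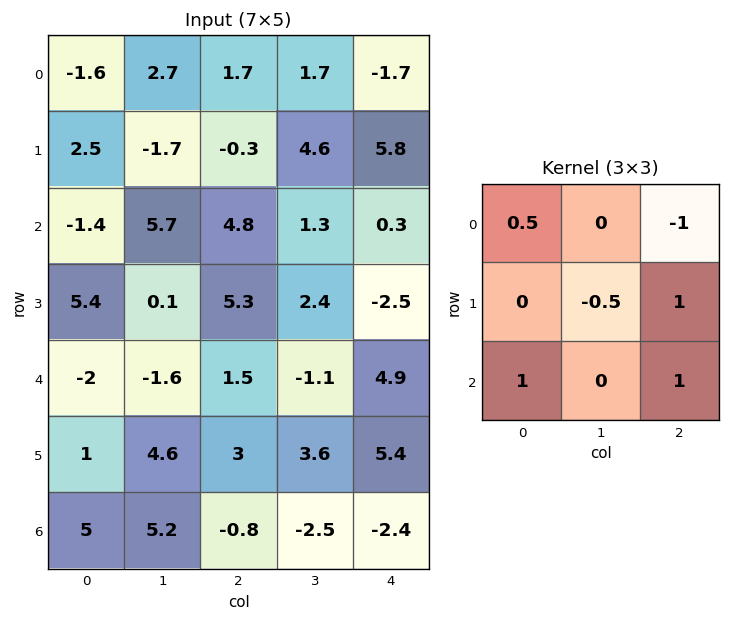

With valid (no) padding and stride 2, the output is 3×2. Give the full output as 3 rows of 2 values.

1.45 11.15
-0.75 4.8
2.4 -3.75

Output[0,0]: The receptive field on the input at this output position is [-1.6 2.7 1.7 / 2.5 -1.7 -0.3 / -1.4 5.7 4.8]. Elementwise product with the kernel and sum: -1.6·0.5 + 1.7·-1 + -1.7·-0.5 + -0.3·1 + -1.4·1 + 4.8·1.
Output[0,1]: The receptive field on the input at this output position is [1.7 1.7 -1.7 / -0.3 4.6 5.8 / 4.8 1.3 0.3]. Elementwise product with the kernel and sum: 1.7·0.5 + -1.7·-1 + 4.6·-0.5 + 5.8·1 + 4.8·1 + 0.3·1.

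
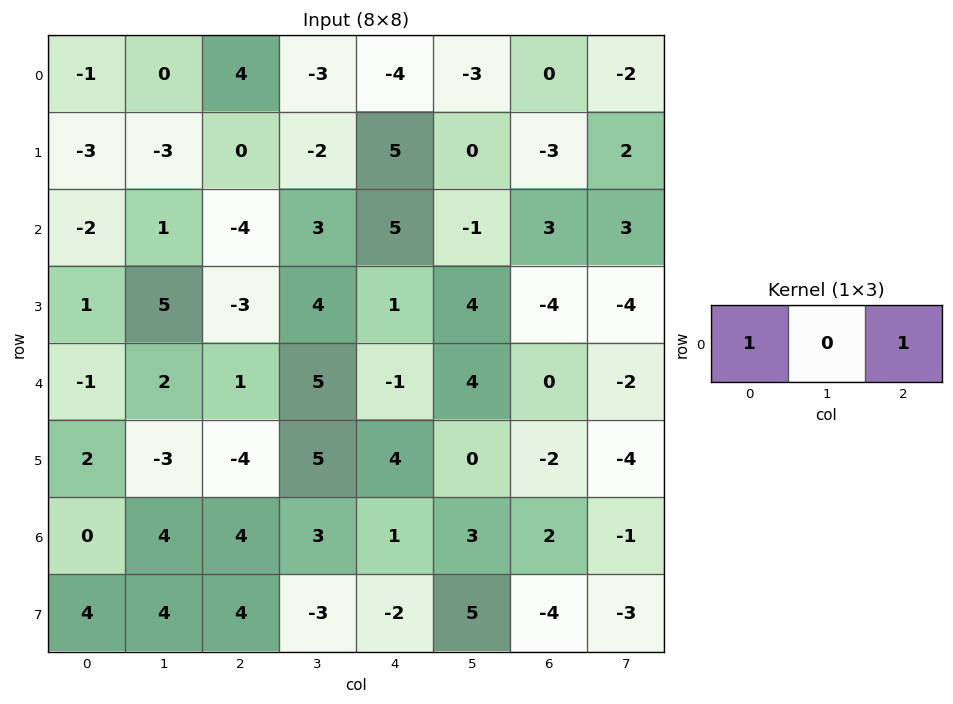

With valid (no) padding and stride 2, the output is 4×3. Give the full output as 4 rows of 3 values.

3 0 -4
-6 1 8
0 0 -1
4 5 3

Output[0,0]: The receptive field on the input at this output position is [-1 0 4]. Elementwise product with the kernel and sum: -1·1 + 4·1.
Output[0,1]: The receptive field on the input at this output position is [4 -3 -4]. Elementwise product with the kernel and sum: 4·1 + -4·1.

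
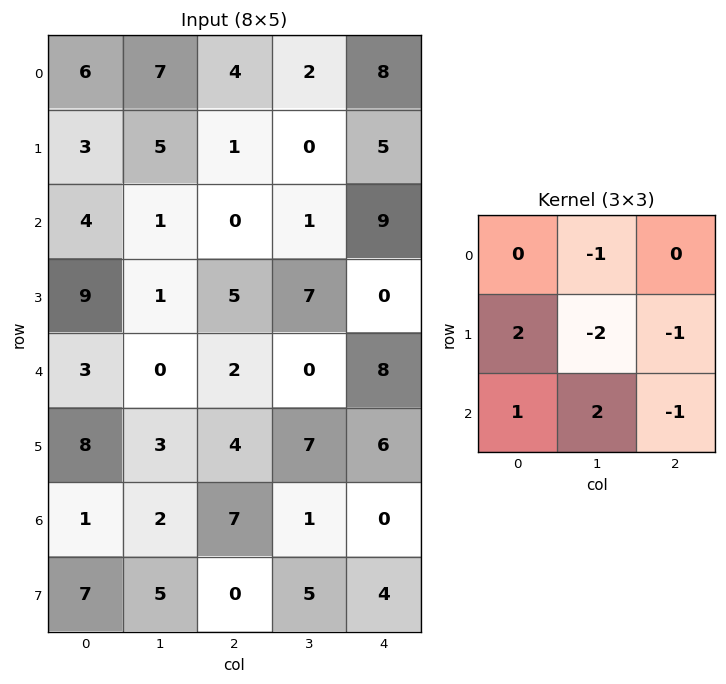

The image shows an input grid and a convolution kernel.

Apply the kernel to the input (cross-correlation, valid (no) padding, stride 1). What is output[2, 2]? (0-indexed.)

-11

The receptive field on the input at this output position is [0 1 9 / 5 7 0 / 2 0 8]. Elementwise product with the kernel and sum: 1·-1 + 5·2 + 7·-2 + 0·-1 + 2·1 + 0·2 + 8·-1.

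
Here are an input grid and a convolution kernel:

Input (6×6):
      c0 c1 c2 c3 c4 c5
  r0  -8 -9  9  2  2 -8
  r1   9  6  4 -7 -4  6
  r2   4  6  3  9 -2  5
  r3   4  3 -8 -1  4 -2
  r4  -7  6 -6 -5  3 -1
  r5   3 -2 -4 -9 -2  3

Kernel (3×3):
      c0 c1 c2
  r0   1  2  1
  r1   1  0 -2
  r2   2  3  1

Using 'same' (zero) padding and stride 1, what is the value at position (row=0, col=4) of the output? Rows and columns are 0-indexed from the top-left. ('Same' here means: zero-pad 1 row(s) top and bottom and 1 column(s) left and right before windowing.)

The receptive field on the zero-padded input at this output position is [0 0 0 / 2 2 -8 / -7 -4 6]. Elementwise product with the kernel and sum: 0·1 + 0·2 + 0·1 + 2·1 + -8·-2 + -7·2 + -4·3 + 6·1.

-2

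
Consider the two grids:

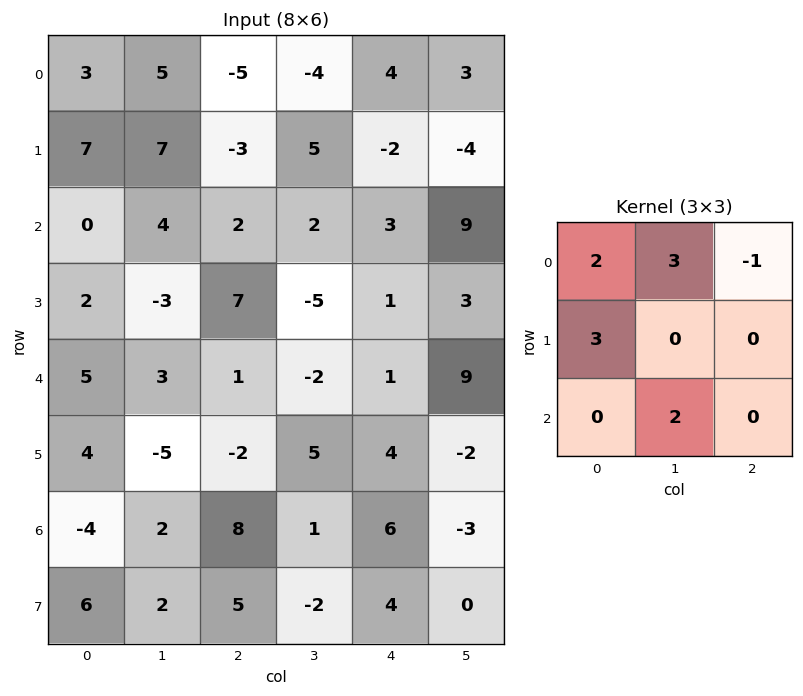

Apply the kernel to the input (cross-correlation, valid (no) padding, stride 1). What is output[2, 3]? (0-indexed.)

-9

The receptive field on the input at this output position is [2 3 9 / -5 1 3 / -2 1 9]. Elementwise product with the kernel and sum: 2·2 + 3·3 + 9·-1 + -5·3 + 1·2.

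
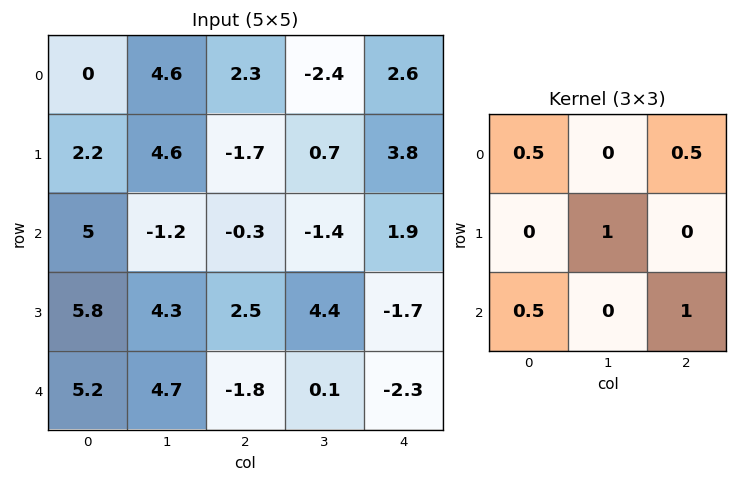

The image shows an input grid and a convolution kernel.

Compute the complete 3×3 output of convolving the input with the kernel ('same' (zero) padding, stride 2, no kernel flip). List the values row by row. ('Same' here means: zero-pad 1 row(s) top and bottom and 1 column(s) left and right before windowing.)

Output[0,0]: The receptive field on the zero-padded input at this output position is [0 0 0 / 0 0 4.6 / 0 2.2 4.6]. Elementwise product with the kernel and sum: 0·0.5 + 0·0.5 + 0·1 + 0·0.5 + 4.6·1.

4.6 5.3 2.95
11.6 8.9 4.45
7.35 2.55 -0.1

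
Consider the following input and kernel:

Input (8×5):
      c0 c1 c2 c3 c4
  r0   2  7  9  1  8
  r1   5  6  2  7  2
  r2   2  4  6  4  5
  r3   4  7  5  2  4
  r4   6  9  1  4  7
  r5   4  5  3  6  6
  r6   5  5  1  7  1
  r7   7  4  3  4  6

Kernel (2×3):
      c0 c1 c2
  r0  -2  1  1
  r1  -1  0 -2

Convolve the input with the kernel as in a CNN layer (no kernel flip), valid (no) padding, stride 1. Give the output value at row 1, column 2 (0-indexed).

The receptive field on the input at this output position is [2 7 2 / 6 4 5]. Elementwise product with the kernel and sum: 2·-2 + 7·1 + 2·1 + 6·-1 + 5·-2.

-11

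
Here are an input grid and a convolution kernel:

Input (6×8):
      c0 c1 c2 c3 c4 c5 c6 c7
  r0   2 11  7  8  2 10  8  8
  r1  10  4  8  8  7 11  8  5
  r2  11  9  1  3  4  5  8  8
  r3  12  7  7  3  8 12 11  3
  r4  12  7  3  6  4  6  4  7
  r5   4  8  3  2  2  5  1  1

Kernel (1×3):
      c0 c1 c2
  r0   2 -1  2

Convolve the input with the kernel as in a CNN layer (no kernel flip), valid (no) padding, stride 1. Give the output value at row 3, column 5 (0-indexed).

The receptive field on the input at this output position is [12 11 3]. Elementwise product with the kernel and sum: 12·2 + 11·-1 + 3·2.

19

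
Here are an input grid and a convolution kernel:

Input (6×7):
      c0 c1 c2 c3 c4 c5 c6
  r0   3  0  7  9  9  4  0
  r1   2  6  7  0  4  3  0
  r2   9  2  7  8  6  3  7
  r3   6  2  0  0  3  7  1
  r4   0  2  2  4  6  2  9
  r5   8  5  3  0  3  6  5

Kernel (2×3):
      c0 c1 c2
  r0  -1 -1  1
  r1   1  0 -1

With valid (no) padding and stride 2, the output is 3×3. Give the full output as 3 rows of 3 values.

Output[0,0]: The receptive field on the input at this output position is [3 0 7 / 2 6 7]. Elementwise product with the kernel and sum: 3·-1 + 0·-1 + 7·1 + 2·1 + 7·-1.
Output[0,1]: The receptive field on the input at this output position is [7 9 9 / 7 0 4]. Elementwise product with the kernel and sum: 7·-1 + 9·-1 + 9·1 + 7·1 + 4·-1.

-1 -4 -9
2 -12 0
5 0 -1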